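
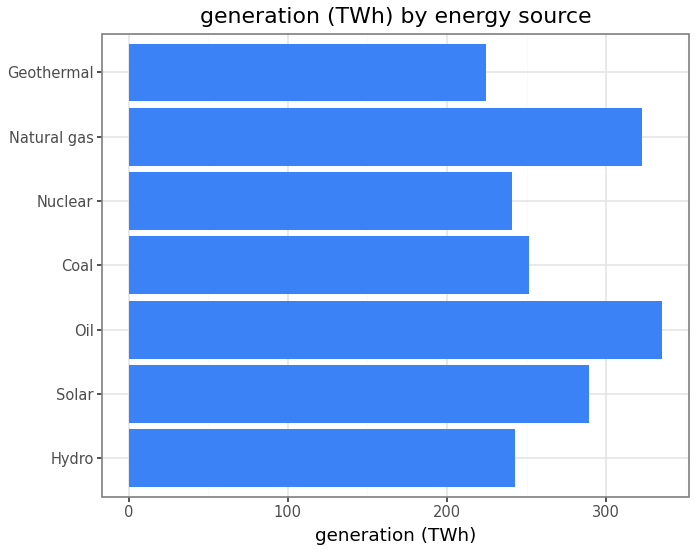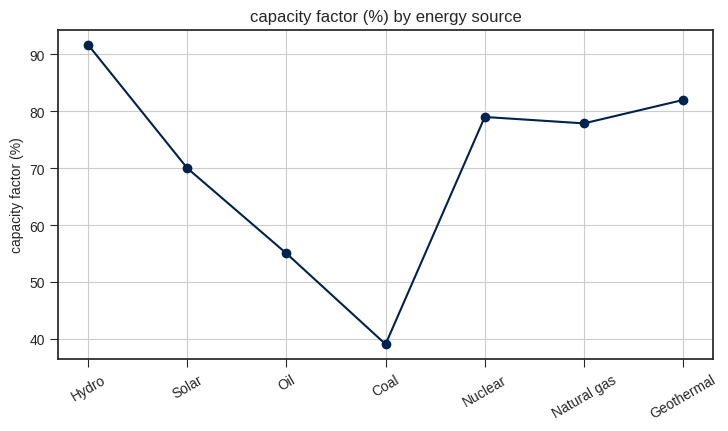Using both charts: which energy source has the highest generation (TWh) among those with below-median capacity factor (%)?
Chart 2 median capacity factor (%) ≈ 80; below-median energy sources: Solar, Oil, Coal. Among those, Oil has the highest generation (TWh) (≈ 350).

Oil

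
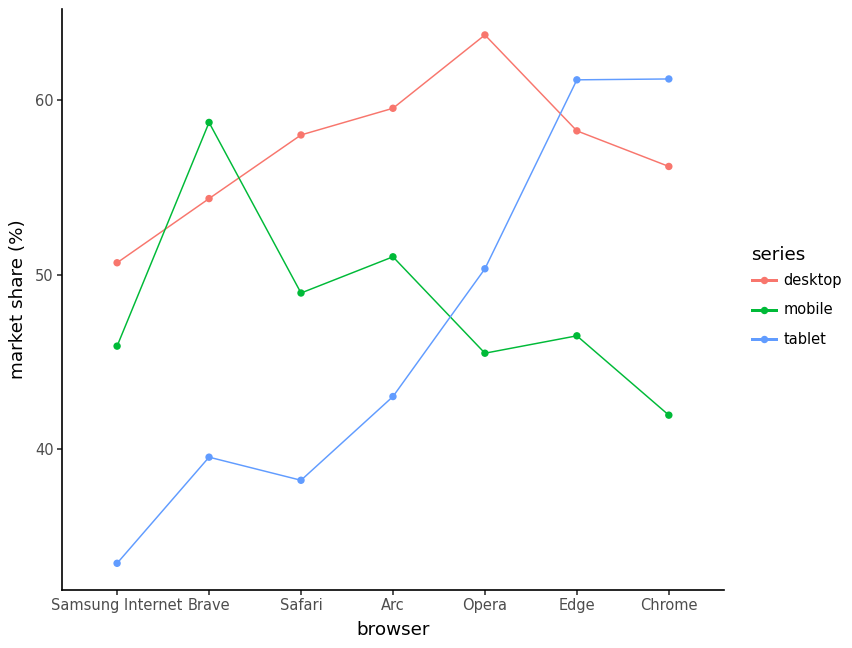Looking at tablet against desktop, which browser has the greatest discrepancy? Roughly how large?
Safari, ≈ 20 %

Safari: tablet ≈ 40, desktop ≈ 60 → gap ≈ 20. Next-largest (Samsung Internet) is only ≈ 15.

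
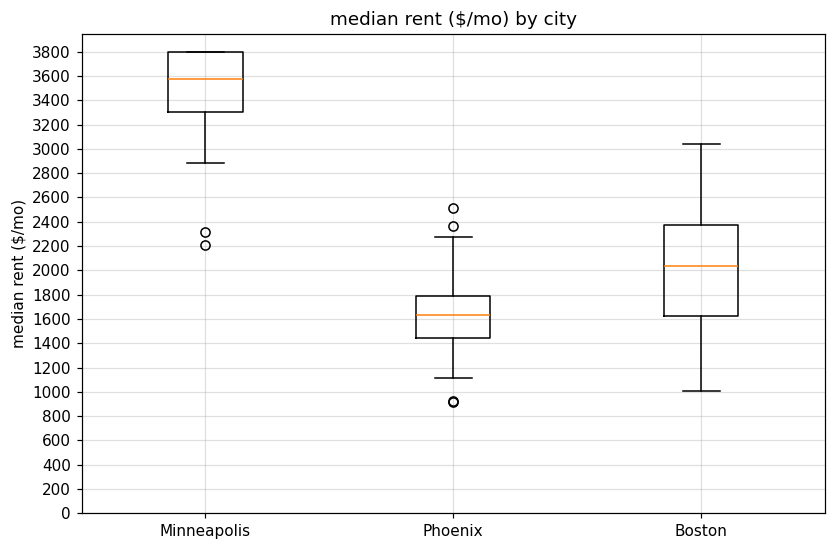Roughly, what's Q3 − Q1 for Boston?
≈ 800

Q3 ≈ 2400, Q1 ≈ 1600; IQR ≈ 800.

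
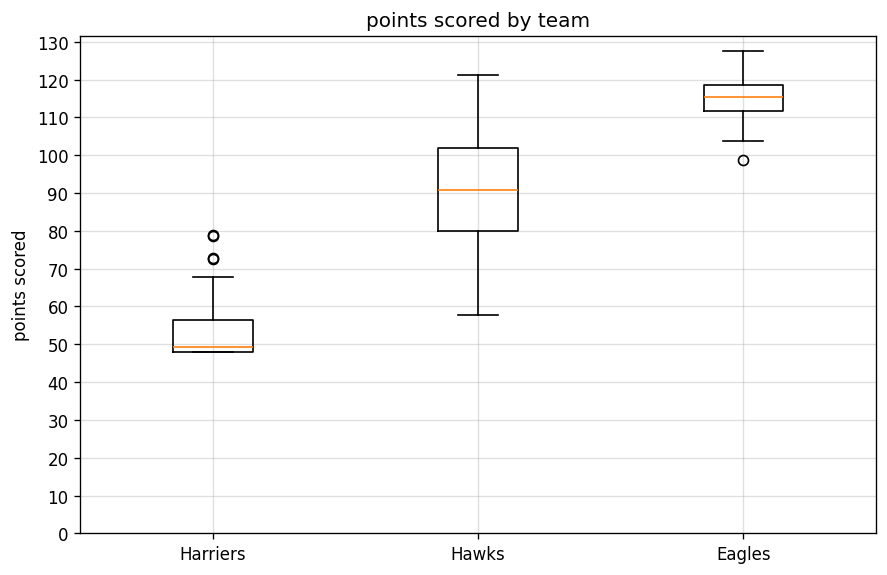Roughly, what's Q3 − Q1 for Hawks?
Q3 ≈ 100, Q1 ≈ 80; IQR ≈ 20.

≈ 20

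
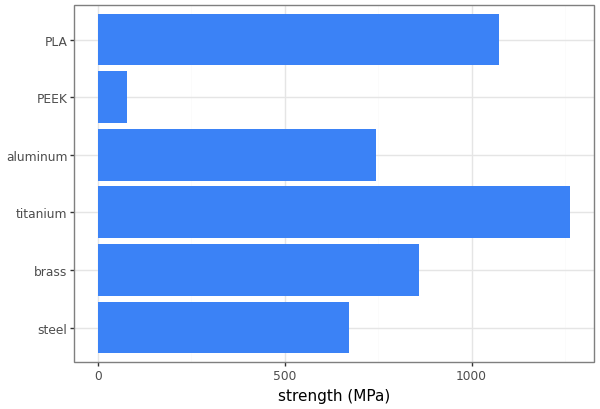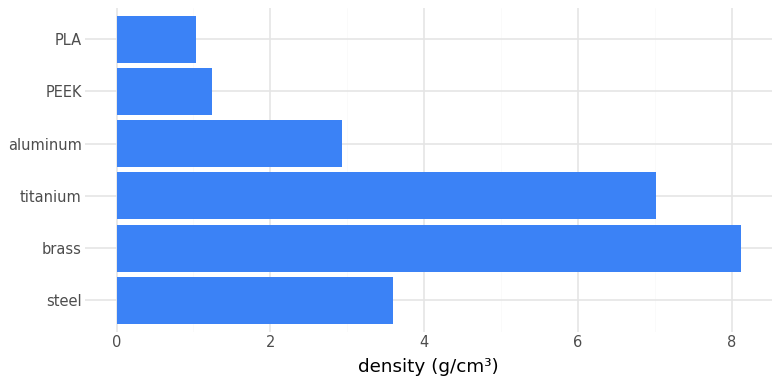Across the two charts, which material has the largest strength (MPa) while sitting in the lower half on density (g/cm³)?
PLA

Chart 2 median density (g/cm³) ≈ 3; below-median materials: aluminum, PEEK, PLA. Among those, PLA has the highest strength (MPa) (≈ 1000).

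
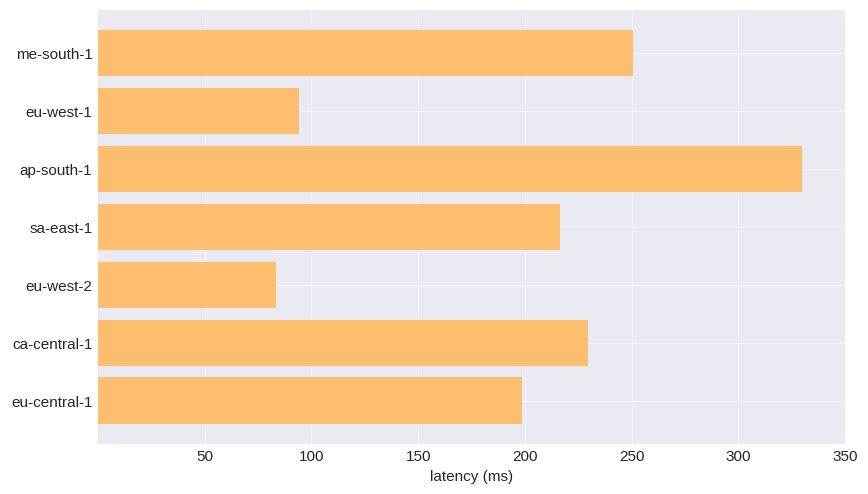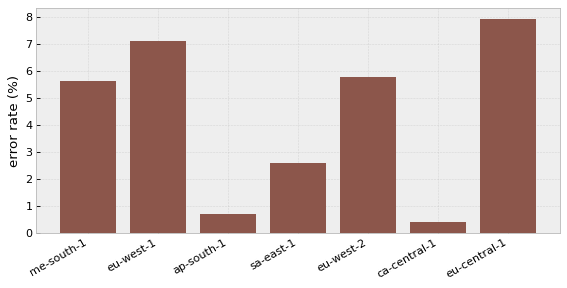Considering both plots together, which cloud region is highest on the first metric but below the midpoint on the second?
Chart 2 median error rate (%) ≈ 6; below-median cloud regions: ap-south-1, sa-east-1, ca-central-1. Among those, ap-south-1 has the highest latency (ms) (≈ 350).

ap-south-1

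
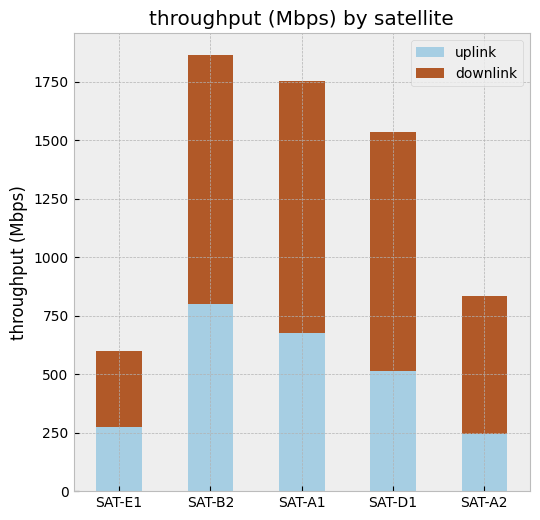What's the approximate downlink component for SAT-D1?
downlink top ≈ 1600, bottom ≈ 600; segment ≈ 1000.

≈ 1000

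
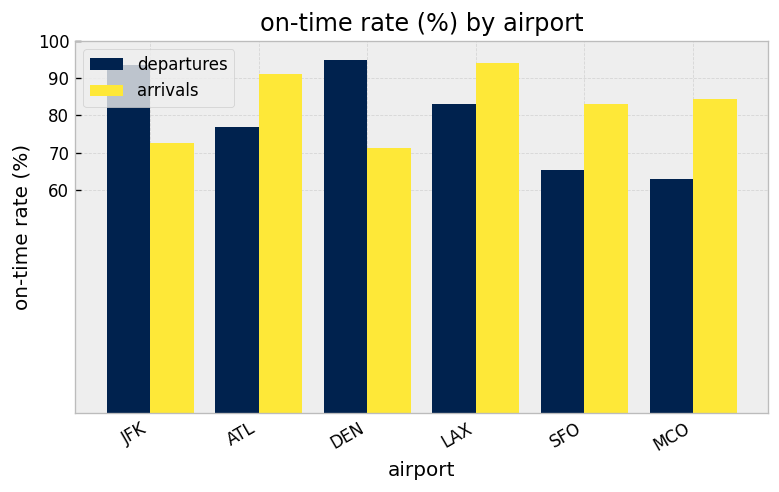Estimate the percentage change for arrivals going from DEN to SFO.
DEN ≈ 70, SFO ≈ 80; (80 − 70) / 70 ≈ +14.3%.

≈ +14.3%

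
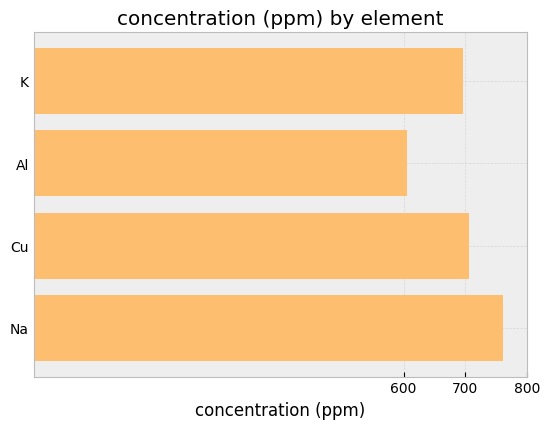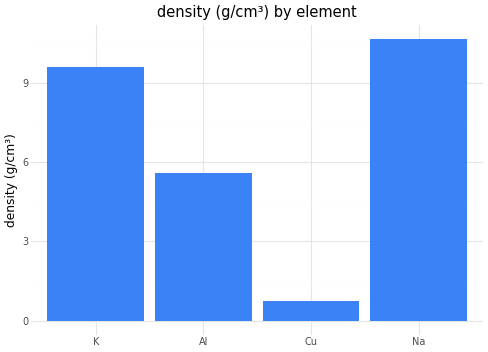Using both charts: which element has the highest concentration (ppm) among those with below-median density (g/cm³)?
Cu

Chart 2 median density (g/cm³) ≈ 8; below-median elements: Al, Cu. Among those, Cu has the highest concentration (ppm) (≈ 700).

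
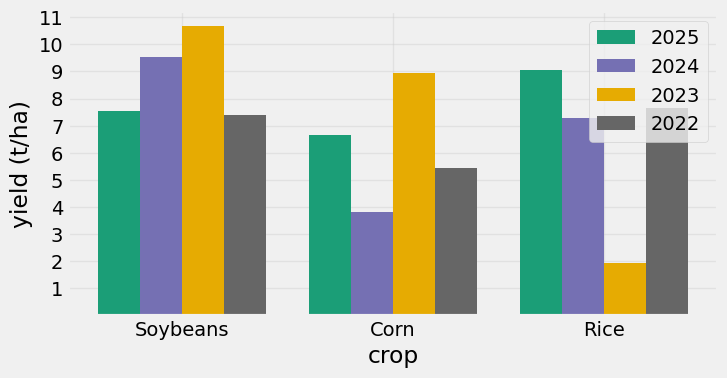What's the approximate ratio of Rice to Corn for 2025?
Rice ≈ 9, Corn ≈ 7; 9/7 ≈ 1.29.

≈ 1.29×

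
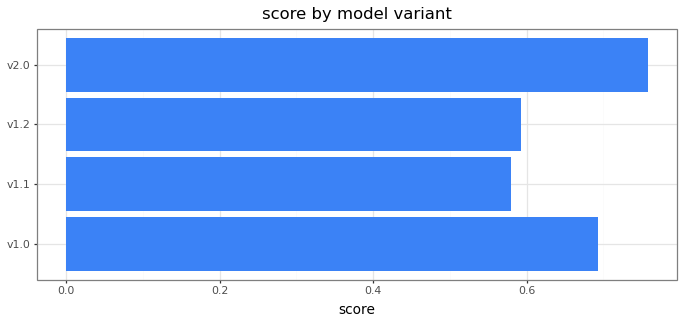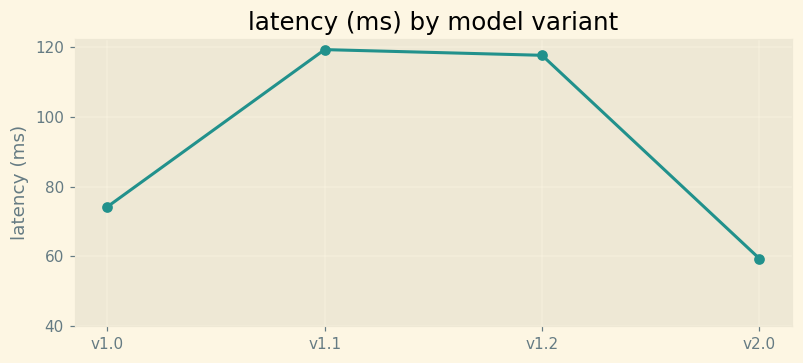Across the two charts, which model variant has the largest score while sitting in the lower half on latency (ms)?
v2.0

Chart 2 median latency (ms) ≈ 100; below-median model variants: v1.0, v2.0. Among those, v2.0 has the highest score (≈ 0.8).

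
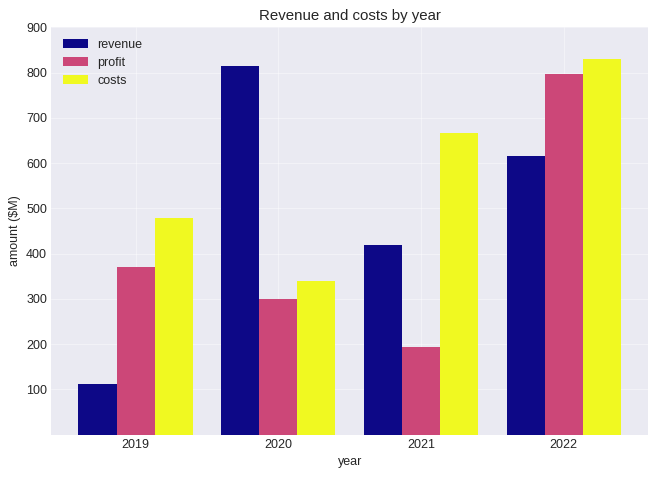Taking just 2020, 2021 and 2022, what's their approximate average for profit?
(300 + 200 + 800) / 3 ≈ 433.

≈ 433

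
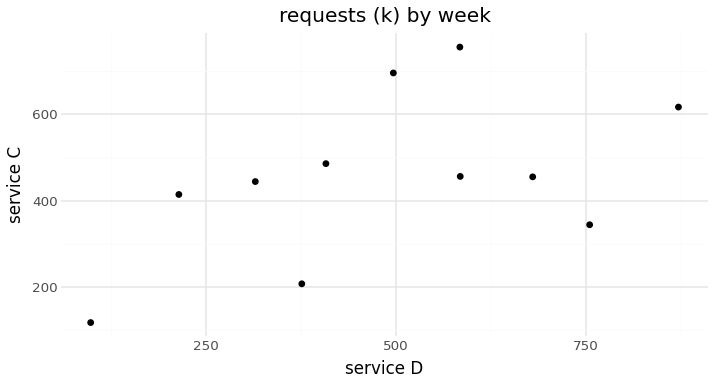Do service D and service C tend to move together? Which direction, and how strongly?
Points are positively correlated; moderate (|r| ≈ 0.5).

positive, moderate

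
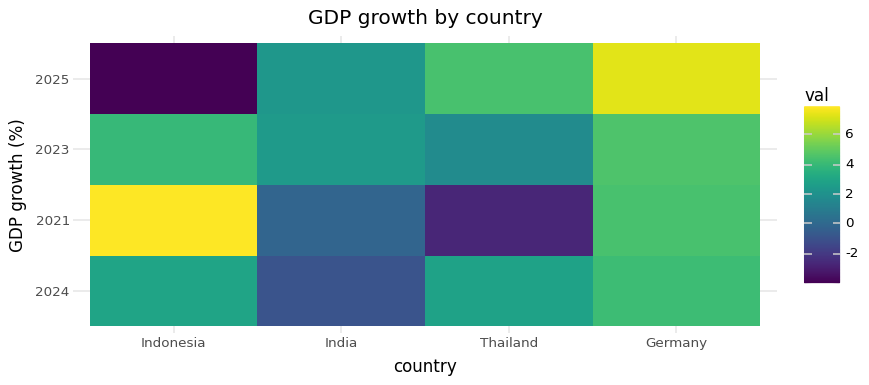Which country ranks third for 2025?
India

Top 4 for 2025: Germany ≈ 7, Thailand ≈ 4, India ≈ 2, Indonesia ≈ -4.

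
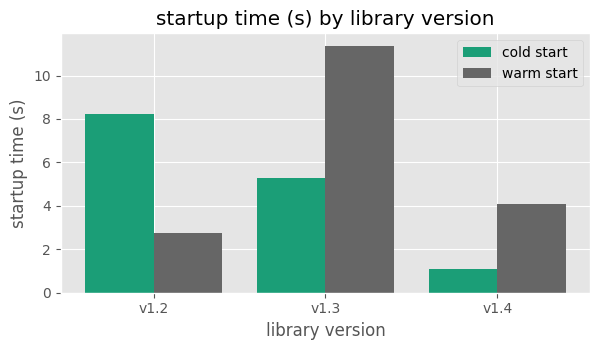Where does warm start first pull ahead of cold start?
v1.3

v1.2: warm start ≈ 3 vs cold start ≈ 8 (not yet); v1.3: warm start ≈ 11 vs cold start ≈ 5 (first crossover).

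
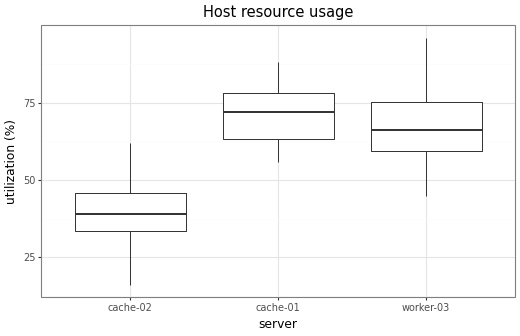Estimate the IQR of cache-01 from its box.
≈ 15

Q3 ≈ 80, Q1 ≈ 65; IQR ≈ 15.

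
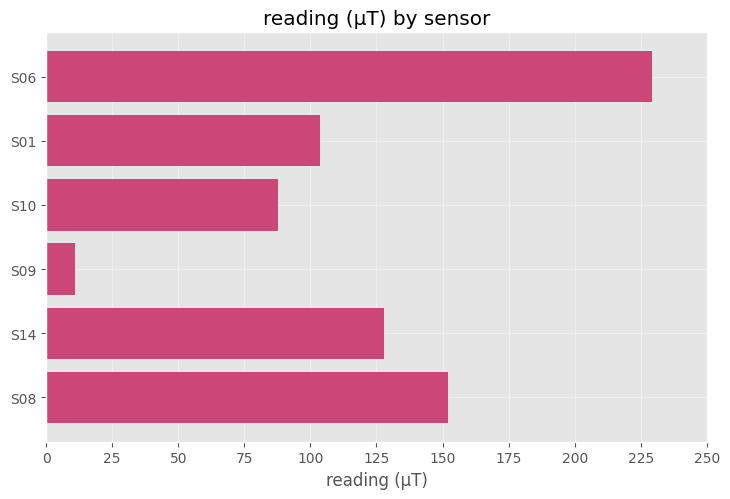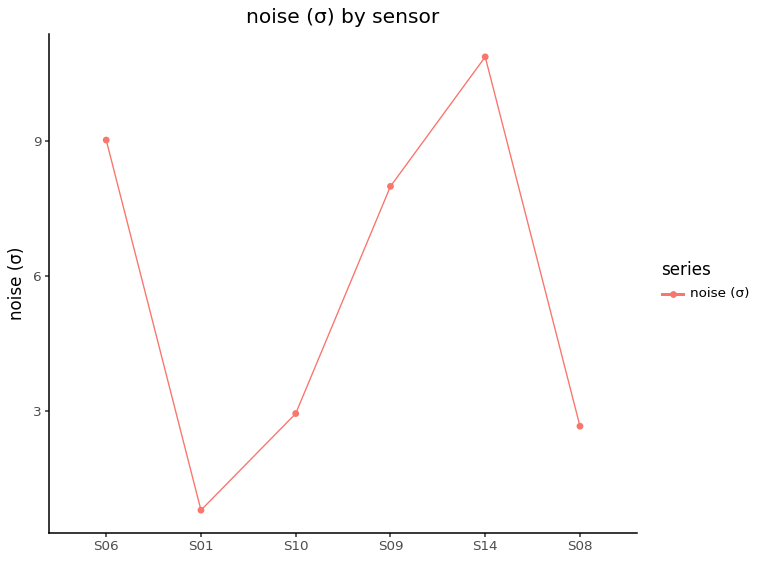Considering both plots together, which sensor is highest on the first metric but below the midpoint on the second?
Chart 2 median noise (σ) ≈ 5; below-median sensors: S01, S10, S08. Among those, S08 has the highest reading (µT) (≈ 150).

S08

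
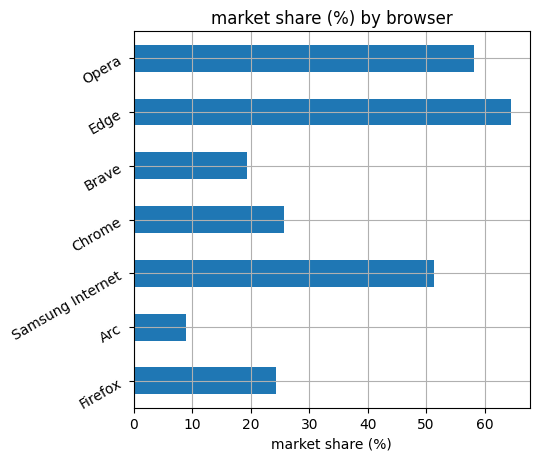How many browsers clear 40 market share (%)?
3

Above 40: Samsung Internet, Edge, Opera.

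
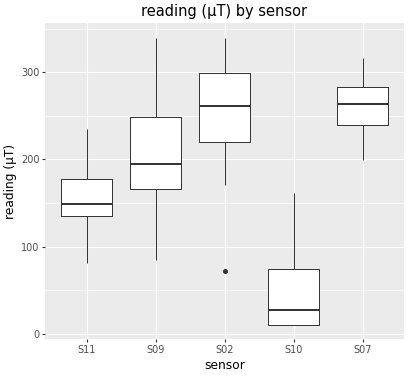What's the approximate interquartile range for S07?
≈ 40

Q3 ≈ 280, Q1 ≈ 240; IQR ≈ 40.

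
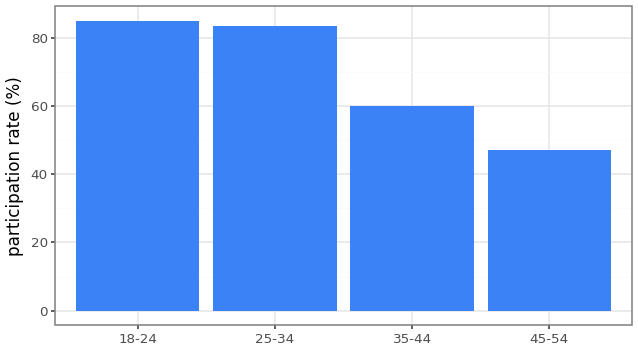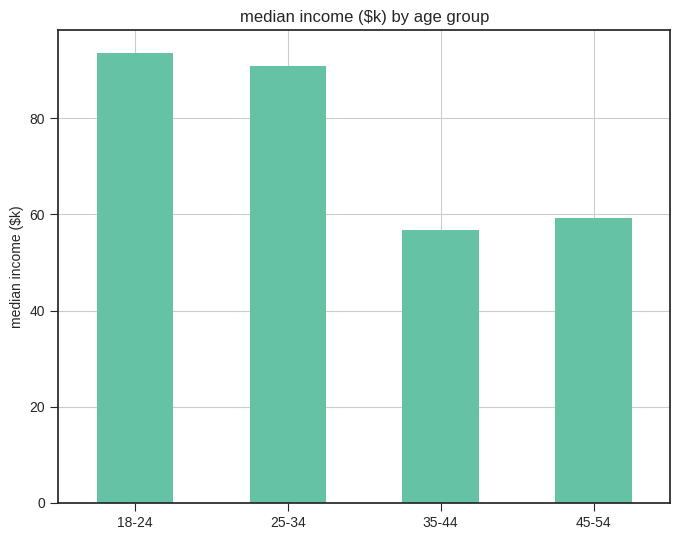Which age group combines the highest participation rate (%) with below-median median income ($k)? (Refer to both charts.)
35-44

Chart 2 median median income ($k) ≈ 80; below-median age groups: 35-44, 45-54. Among those, 35-44 has the highest participation rate (%) (≈ 60).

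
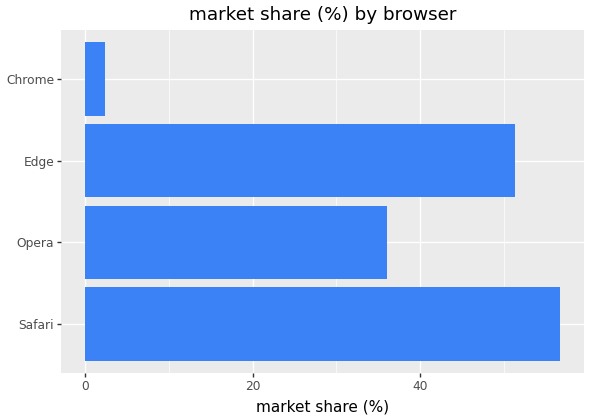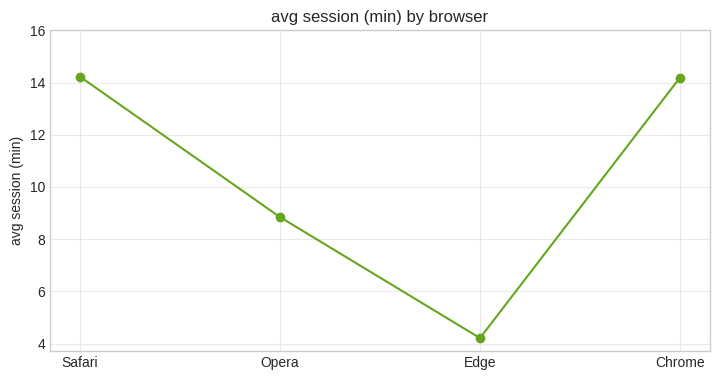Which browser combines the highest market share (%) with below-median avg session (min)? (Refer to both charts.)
Chart 2 median avg session (min) ≈ 12; below-median browsers: Opera, Edge. Among those, Edge has the highest market share (%) (≈ 50).

Edge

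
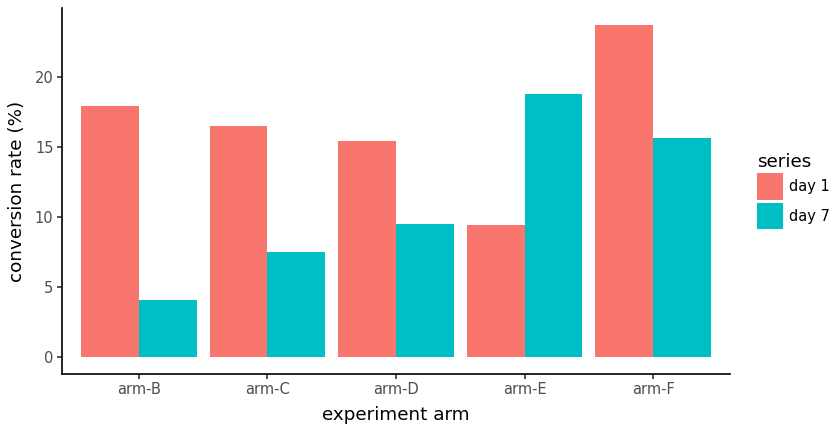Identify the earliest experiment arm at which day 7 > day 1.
arm-D: day 7 ≈ 10 vs day 1 ≈ 16 (not yet); arm-E: day 7 ≈ 18 vs day 1 ≈ 10 (first crossover).

arm-E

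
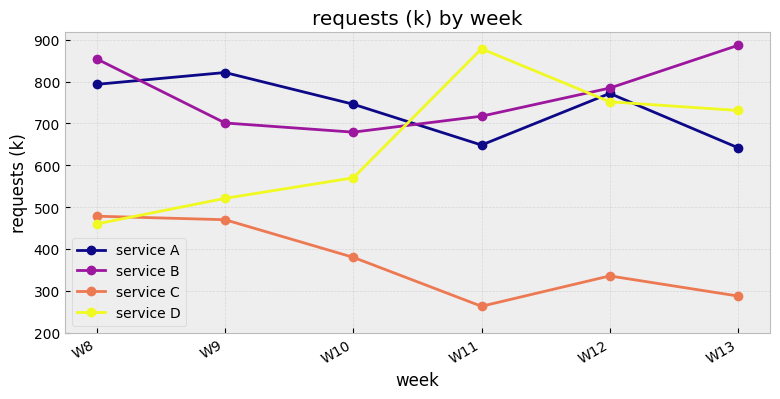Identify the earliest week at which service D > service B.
W11

W10: service D ≈ 600 vs service B ≈ 700 (not yet); W11: service D ≈ 900 vs service B ≈ 700 (first crossover).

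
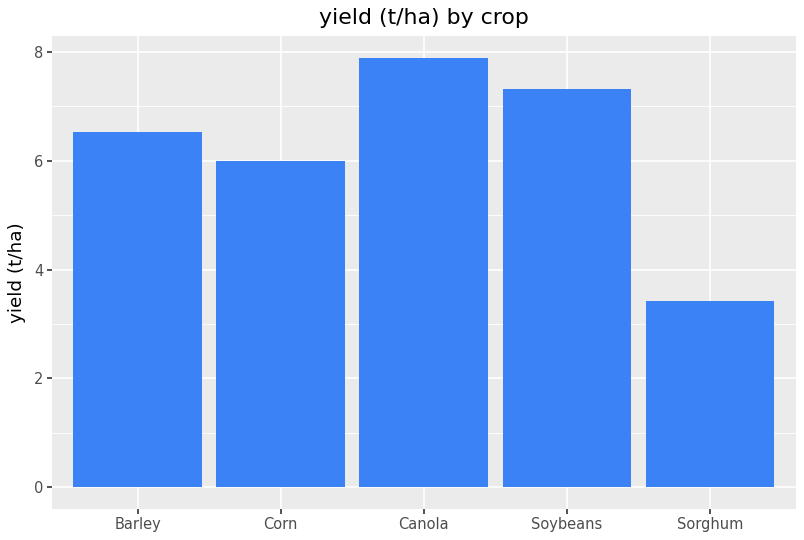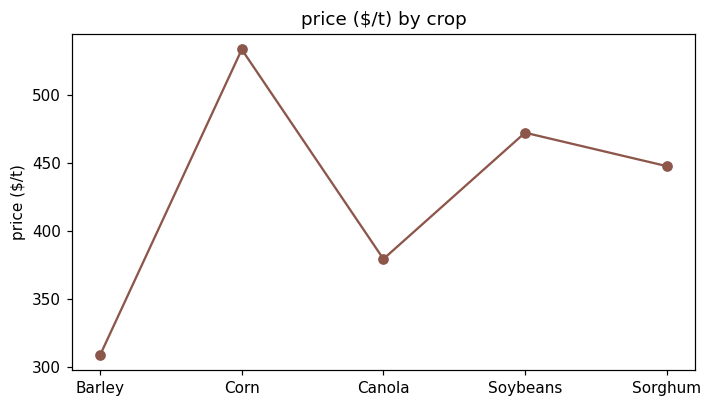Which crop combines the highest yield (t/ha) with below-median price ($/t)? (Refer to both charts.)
Chart 2 median price ($/t) ≈ 450; below-median crops: Barley, Canola. Among those, Canola has the highest yield (t/ha) (≈ 8).

Canola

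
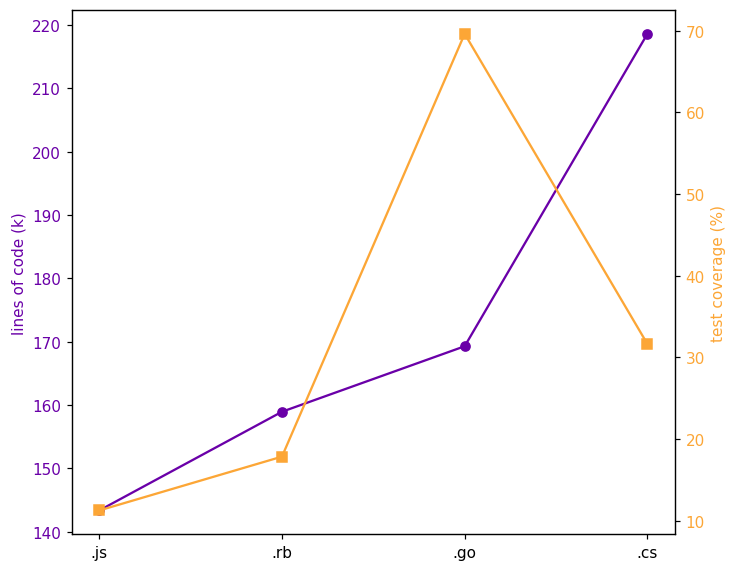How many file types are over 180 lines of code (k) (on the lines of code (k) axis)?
1

Above 180: .cs.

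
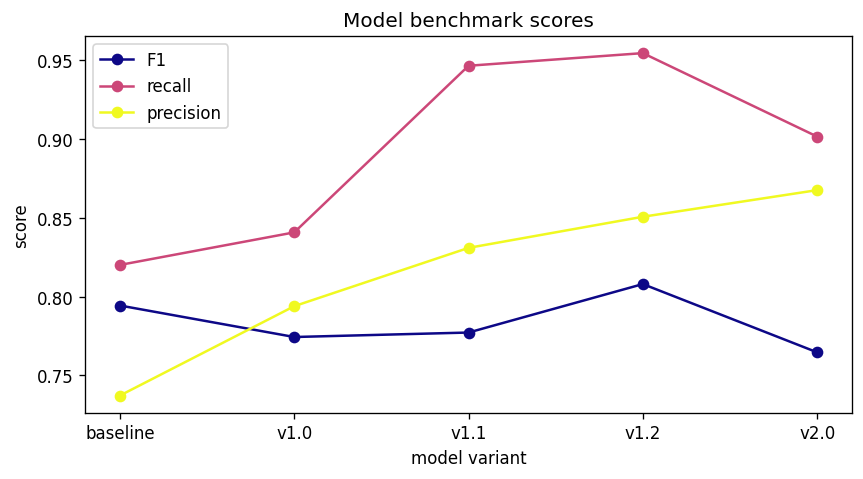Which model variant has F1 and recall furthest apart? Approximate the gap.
v1.1: F1 ≈ 0.78, recall ≈ 0.94 → gap ≈ 0.16. Next-largest (v1.2) is only ≈ 0.16.

v1.1, ≈ 0.16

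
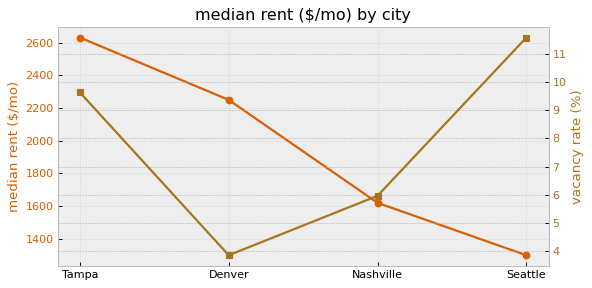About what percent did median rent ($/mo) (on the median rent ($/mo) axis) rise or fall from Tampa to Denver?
≈ -15.4%

Tampa ≈ 2600, Denver ≈ 2200; (2200 − 2600) / 2600 ≈ -15.4%.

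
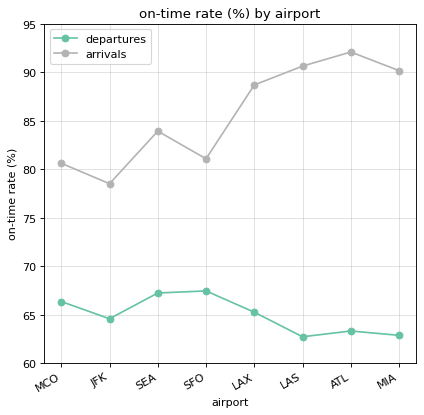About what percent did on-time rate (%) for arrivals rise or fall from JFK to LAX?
≈ +12.5%

JFK ≈ 80, LAX ≈ 90; (90 − 80) / 80 ≈ +12.5%.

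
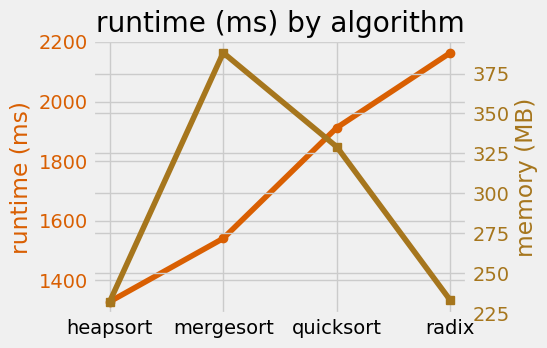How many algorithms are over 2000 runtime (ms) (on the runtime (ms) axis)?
1

Above 2000: radix.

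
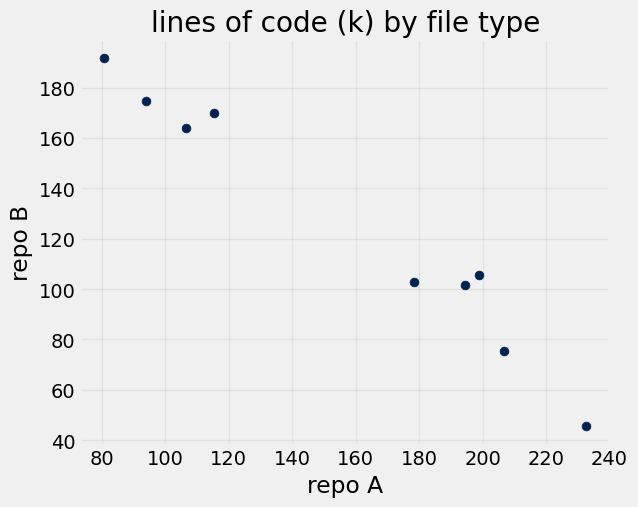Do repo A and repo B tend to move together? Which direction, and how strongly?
negative, strong

Points are negatively correlated; strong (|r| ≈ 1.0).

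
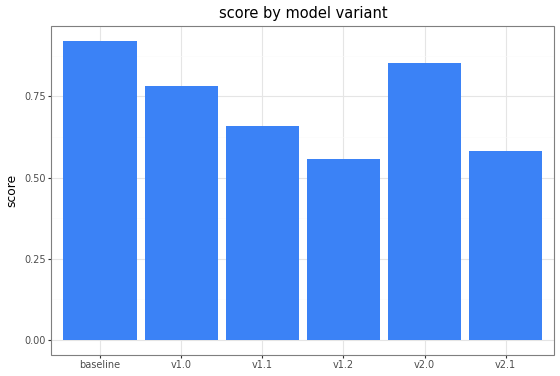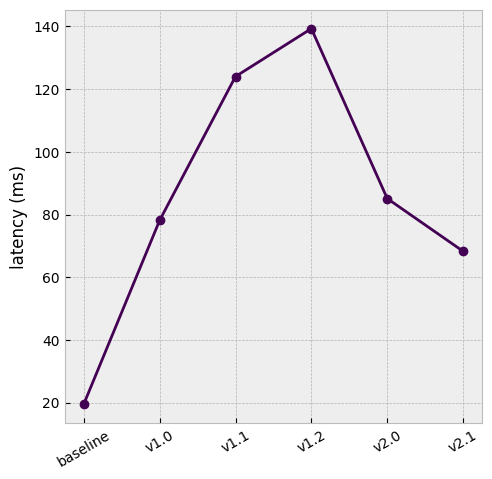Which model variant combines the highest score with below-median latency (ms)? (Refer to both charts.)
Chart 2 median latency (ms) ≈ 80; below-median model variants: baseline, v1.0, v2.1. Among those, baseline has the highest score (≈ 0.9).

baseline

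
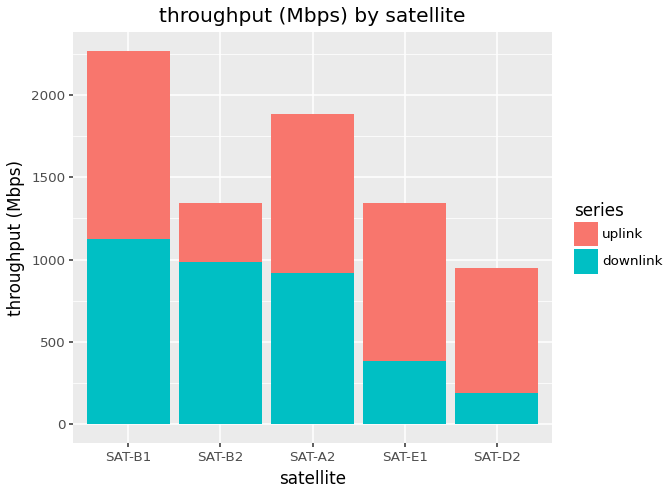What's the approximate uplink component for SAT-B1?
uplink top ≈ 2200, bottom ≈ 1200; segment ≈ 1000.

≈ 1000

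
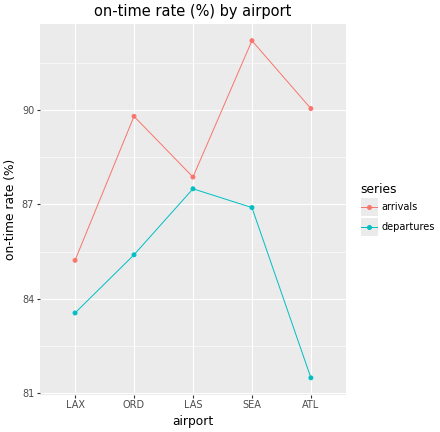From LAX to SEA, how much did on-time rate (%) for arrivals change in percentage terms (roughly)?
≈ +8.2%

LAX ≈ 85, SEA ≈ 92; (92 − 85) / 85 ≈ +8.2%.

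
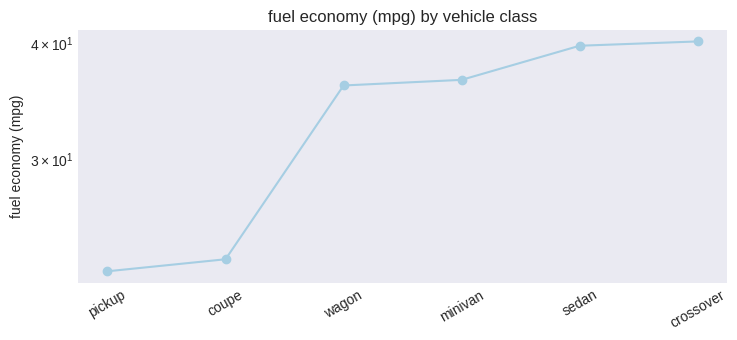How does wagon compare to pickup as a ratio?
wagon ≈ 36, pickup ≈ 22; 36/22 ≈ 1.64.

≈ 1.64×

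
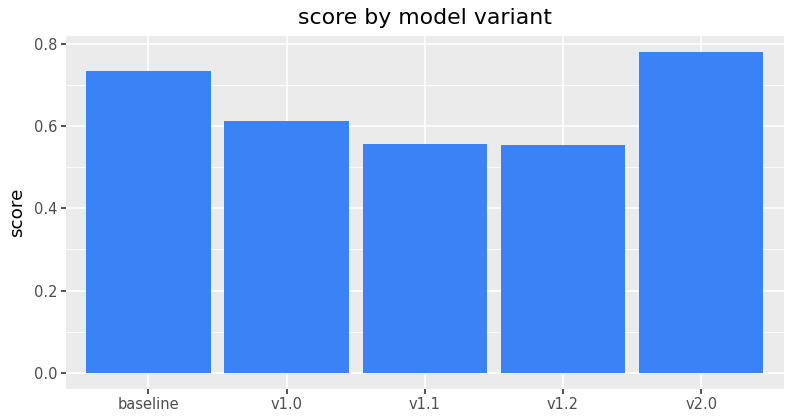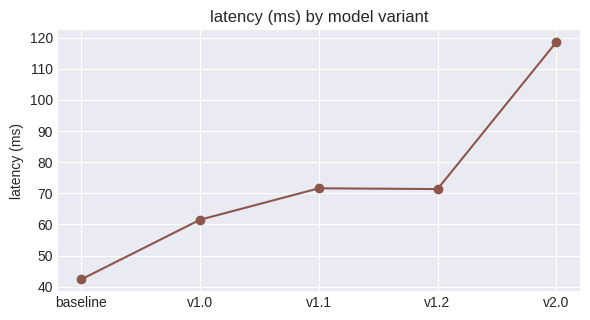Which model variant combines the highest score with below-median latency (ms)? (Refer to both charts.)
Chart 2 median latency (ms) ≈ 80; below-median model variants: baseline, v1.0. Among those, baseline has the highest score (≈ 0.7).

baseline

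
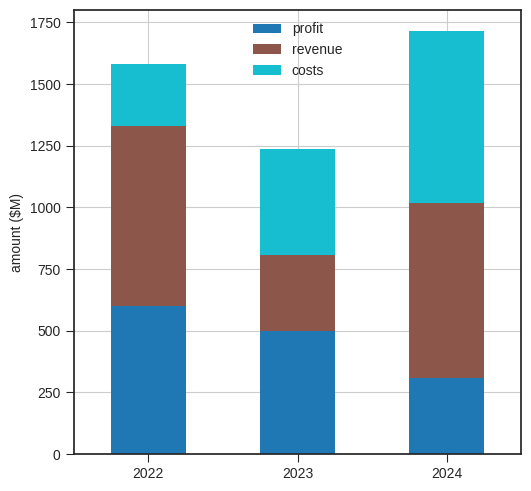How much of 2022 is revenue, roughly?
≈ 800

revenue top ≈ 1400, bottom ≈ 600; segment ≈ 800.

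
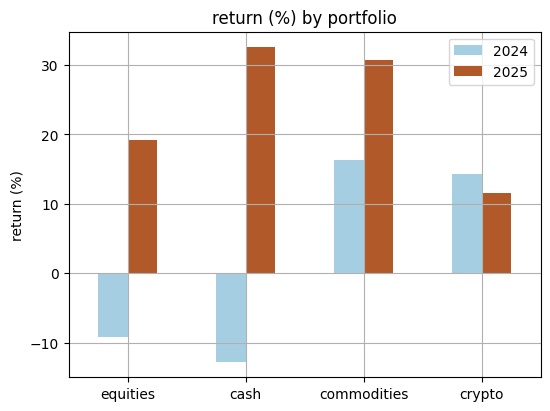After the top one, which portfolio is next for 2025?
Top 3 for 2025: cash ≈ 35, commodities ≈ 30, equities ≈ 20.

commodities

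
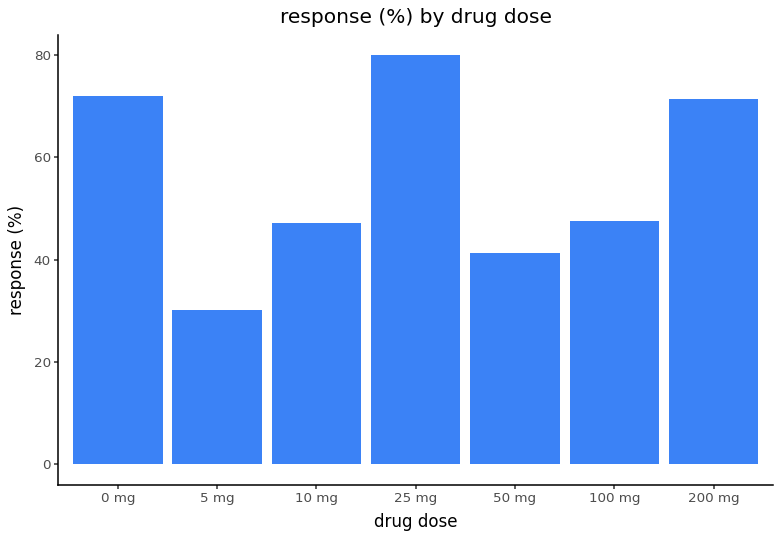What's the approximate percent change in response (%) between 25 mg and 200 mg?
25 mg ≈ 80, 200 mg ≈ 70; (70 − 80) / 80 ≈ -12.5%.

≈ -12.5%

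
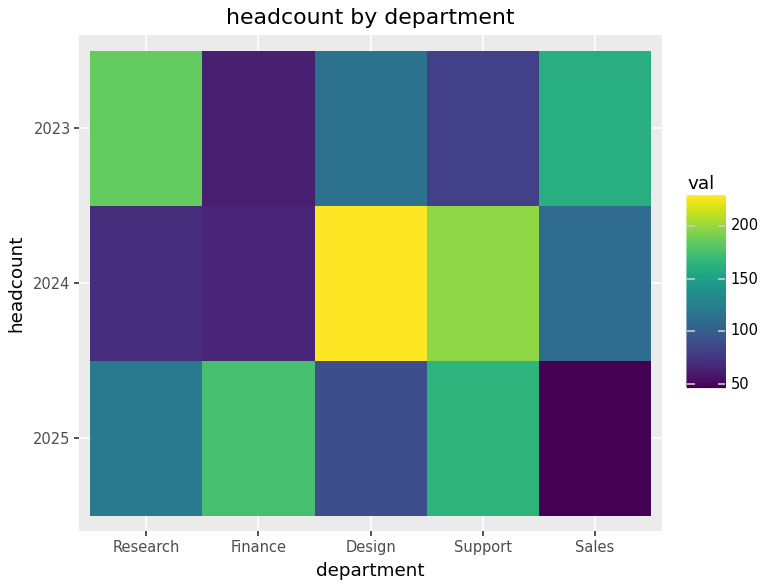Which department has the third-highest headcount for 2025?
Top 4 for 2025: Finance ≈ 180, Support ≈ 160, Research ≈ 120, Design ≈ 80.

Research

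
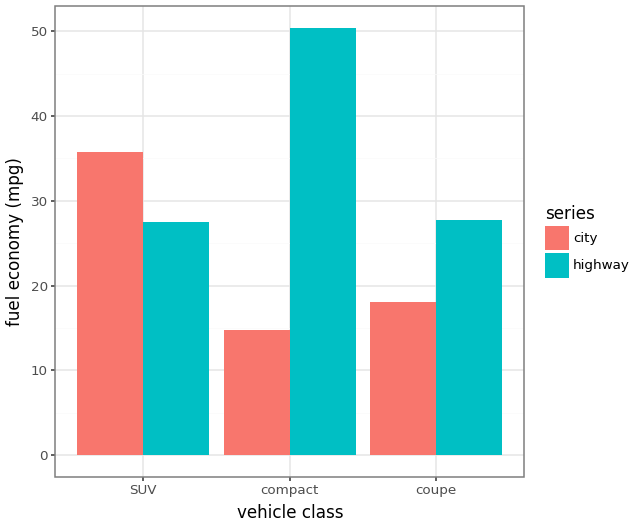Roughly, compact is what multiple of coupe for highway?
compact ≈ 50, coupe ≈ 30; 50/30 ≈ 1.67.

≈ 1.67×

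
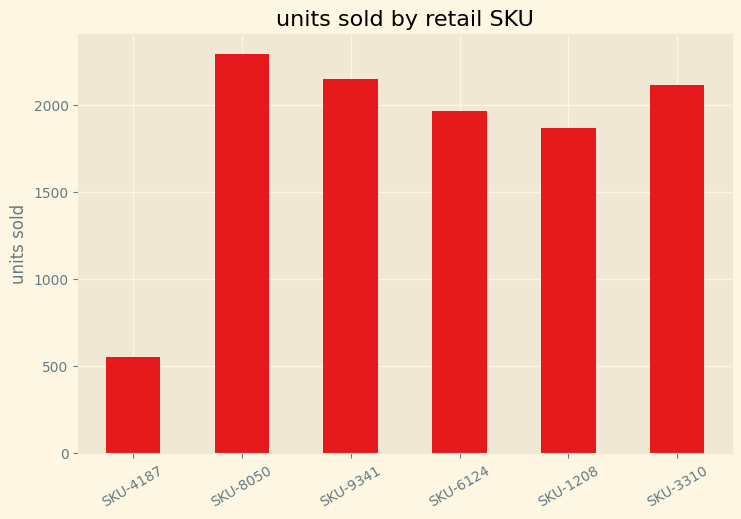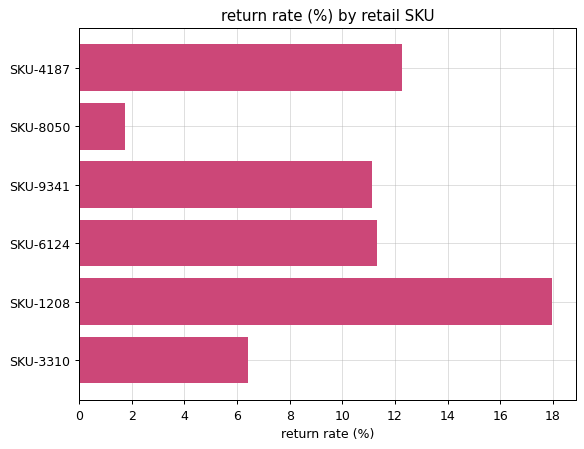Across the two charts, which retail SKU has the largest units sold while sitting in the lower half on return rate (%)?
Chart 2 median return rate (%) ≈ 12; below-median retail SKUs: SKU-8050, SKU-9341, SKU-3310. Among those, SKU-8050 has the highest units sold (≈ 2500).

SKU-8050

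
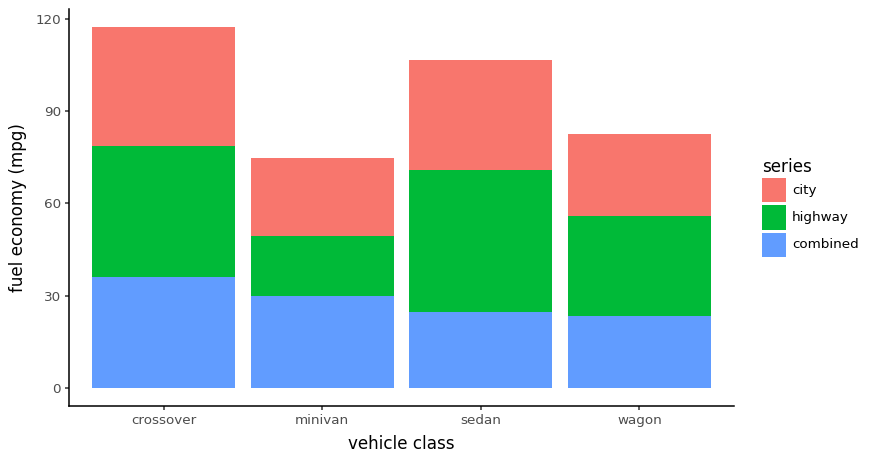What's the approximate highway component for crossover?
highway top ≈ 80, bottom ≈ 40; segment ≈ 40.

≈ 40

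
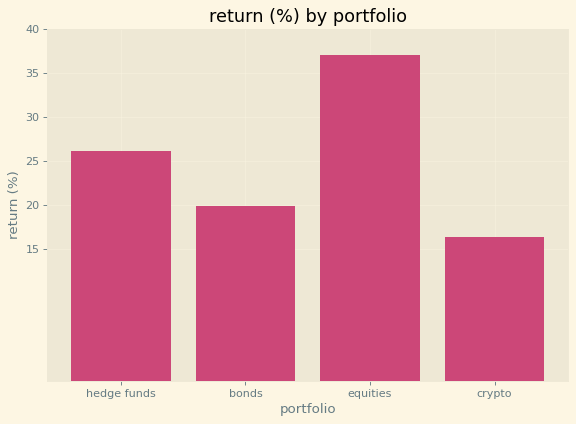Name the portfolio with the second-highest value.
hedge funds

Top 3: equities ≈ 35, hedge funds ≈ 25, bonds ≈ 20.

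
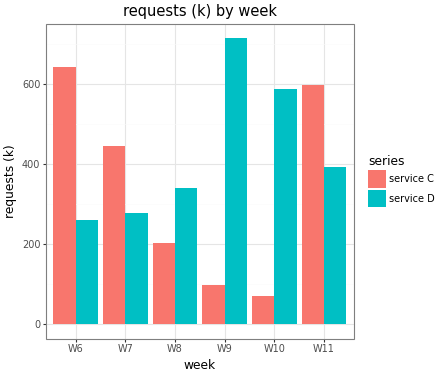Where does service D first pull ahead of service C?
W8

W7: service D ≈ 300 vs service C ≈ 400 (not yet); W8: service D ≈ 300 vs service C ≈ 200 (first crossover).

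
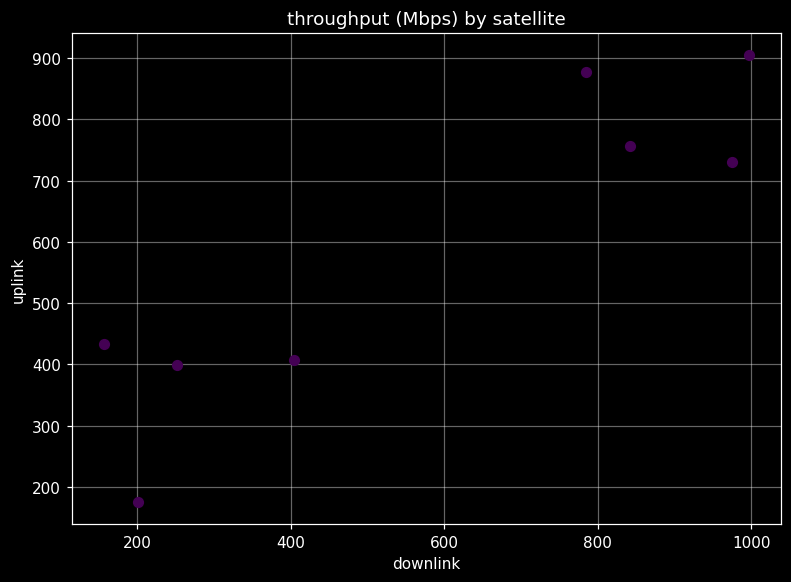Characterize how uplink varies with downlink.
Points are positively correlated; strong (|r| ≈ 0.9).

positive, strong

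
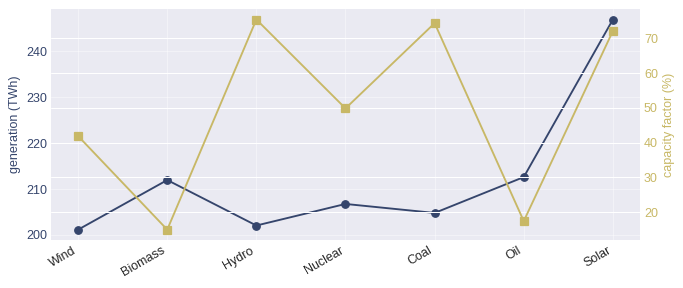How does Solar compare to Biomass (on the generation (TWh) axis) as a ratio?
Solar ≈ 245, Biomass ≈ 210; 245/210 ≈ 1.17.

≈ 1.17×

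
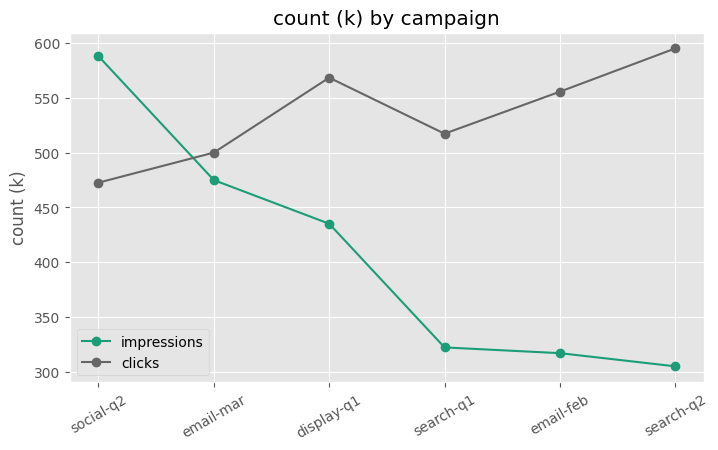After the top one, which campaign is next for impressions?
email-mar

Top 3 for impressions: social-q2 ≈ 600, email-mar ≈ 475, display-q1 ≈ 425.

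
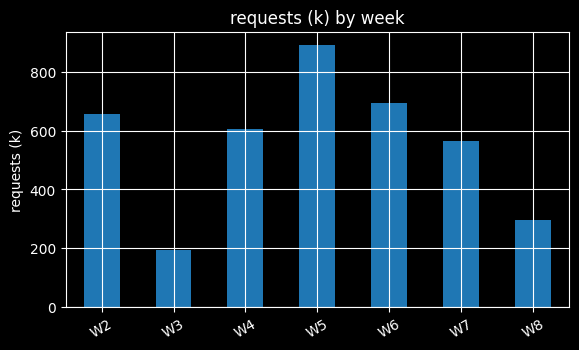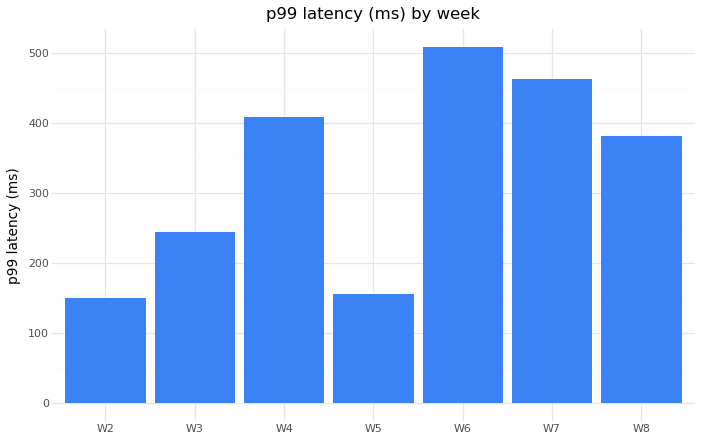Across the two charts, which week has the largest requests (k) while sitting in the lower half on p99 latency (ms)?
W5

Chart 2 median p99 latency (ms) ≈ 400; below-median weeks: W2, W3, W5. Among those, W5 has the highest requests (k) (≈ 900).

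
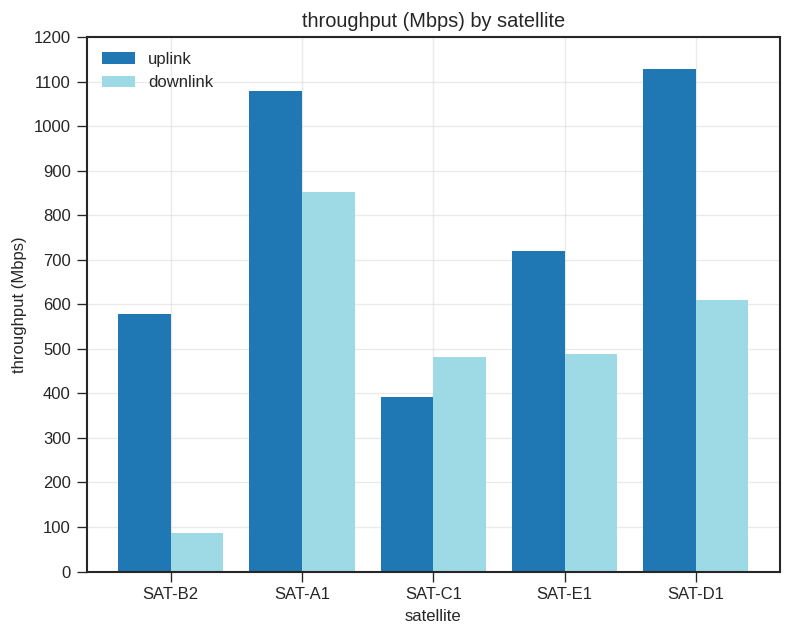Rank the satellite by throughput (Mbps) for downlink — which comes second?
Top 3 for downlink: SAT-A1 ≈ 900, SAT-D1 ≈ 600, SAT-E1 ≈ 500.

SAT-D1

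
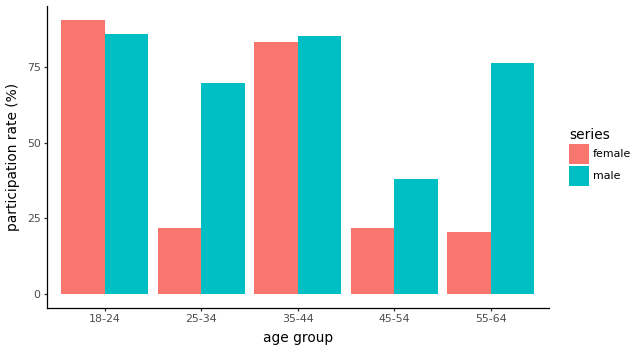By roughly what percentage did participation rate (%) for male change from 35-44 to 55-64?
≈ -11.1%

35-44 ≈ 90, 55-64 ≈ 80; (80 − 90) / 90 ≈ -11.1%.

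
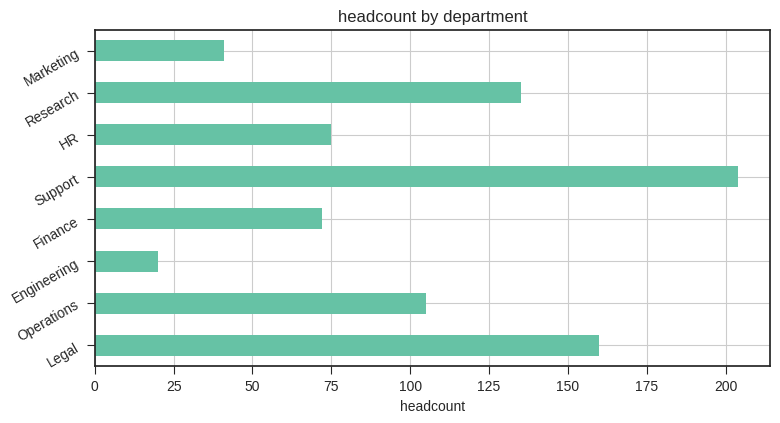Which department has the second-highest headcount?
Top 3: Support ≈ 200, Legal ≈ 160, Research ≈ 140.

Legal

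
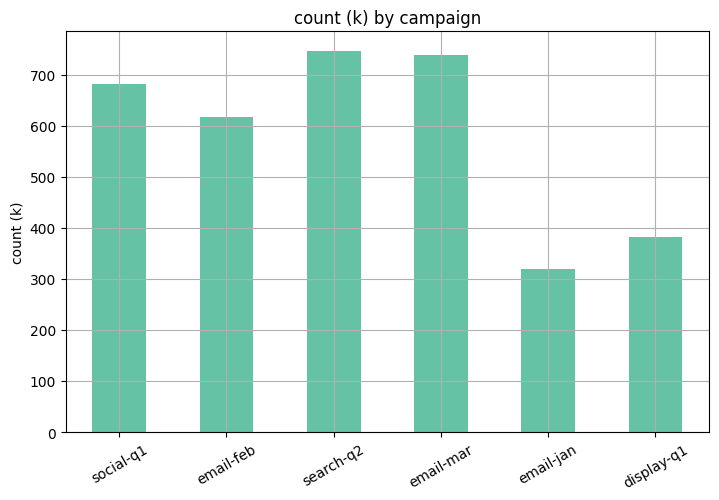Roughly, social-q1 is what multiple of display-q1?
social-q1 ≈ 700, display-q1 ≈ 400; 700/400 ≈ 1.75.

≈ 1.75×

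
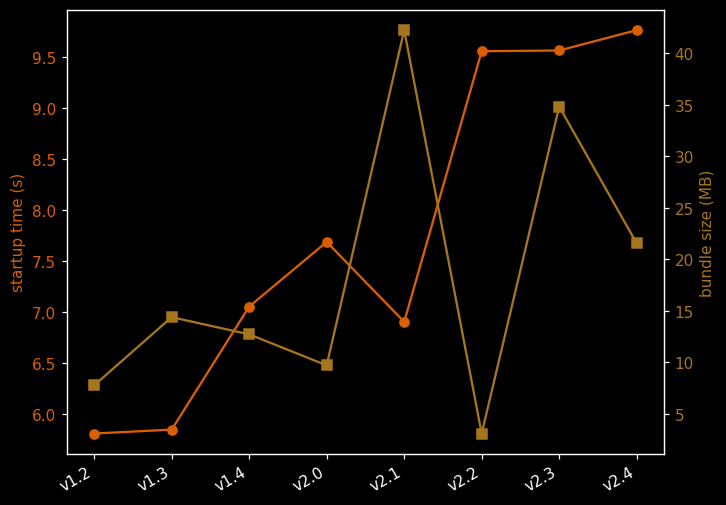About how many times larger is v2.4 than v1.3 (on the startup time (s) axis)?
v2.4 ≈ 10.0, v1.3 ≈ 6.0; 10.0/6.0 ≈ 1.67.

≈ 1.67×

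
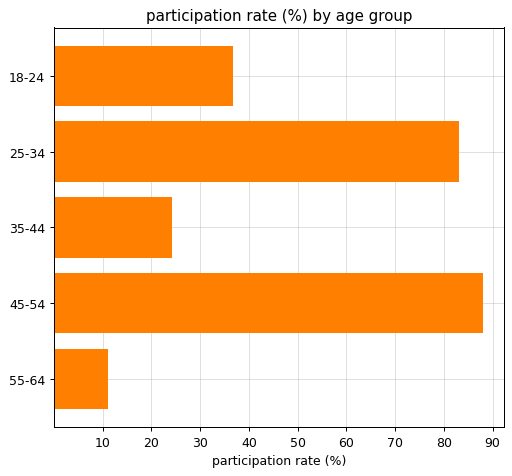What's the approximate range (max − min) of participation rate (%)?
≈ 80

Max 45-54 ≈ 90, min 55-64 ≈ 10; range ≈ 80.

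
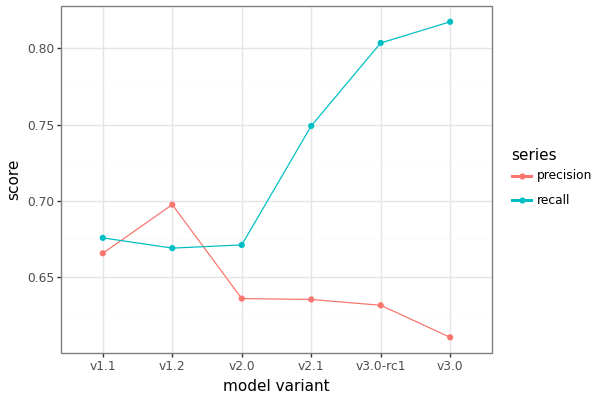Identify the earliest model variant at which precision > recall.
v1.1: precision ≈ 0.66 vs recall ≈ 0.68 (not yet); v1.2: precision ≈ 0.70 vs recall ≈ 0.66 (first crossover).

v1.2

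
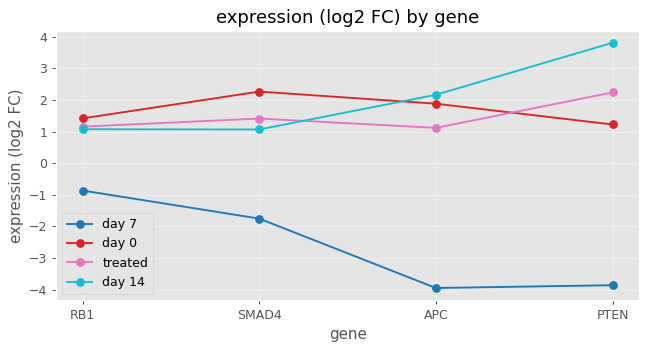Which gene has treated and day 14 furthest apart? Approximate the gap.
PTEN, ≈ 2 log2 FC

PTEN: treated ≈ 2, day 14 ≈ 4 → gap ≈ 2. Next-largest (APC) is only ≈ 1.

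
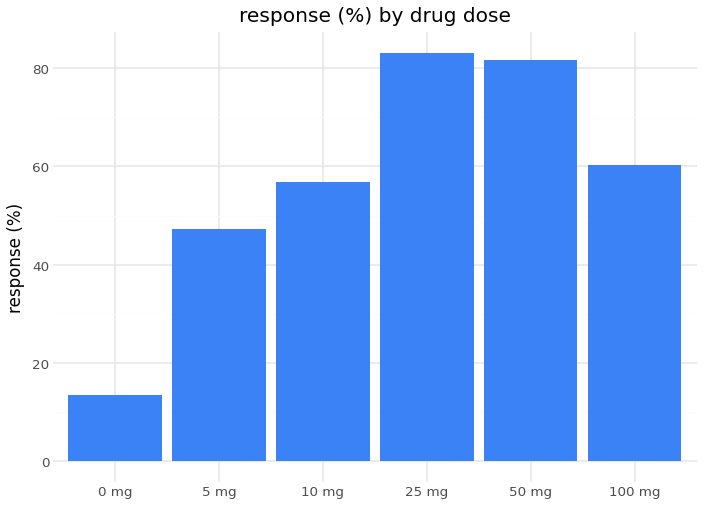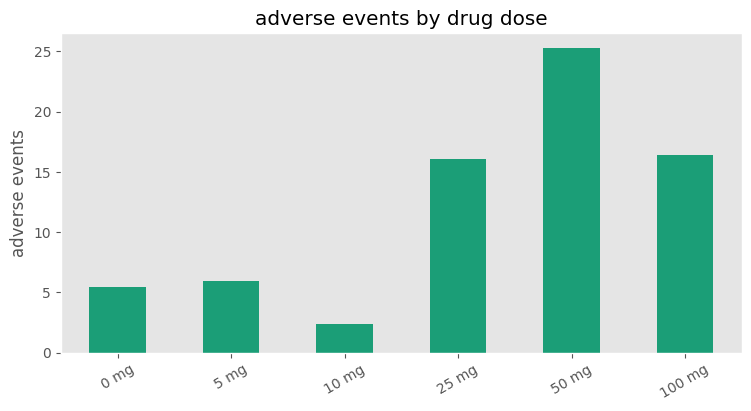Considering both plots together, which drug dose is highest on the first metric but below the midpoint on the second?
10 mg

Chart 2 median adverse events ≈ 10; below-median drug doses: 0 mg, 5 mg, 10 mg. Among those, 10 mg has the highest response (%) (≈ 60).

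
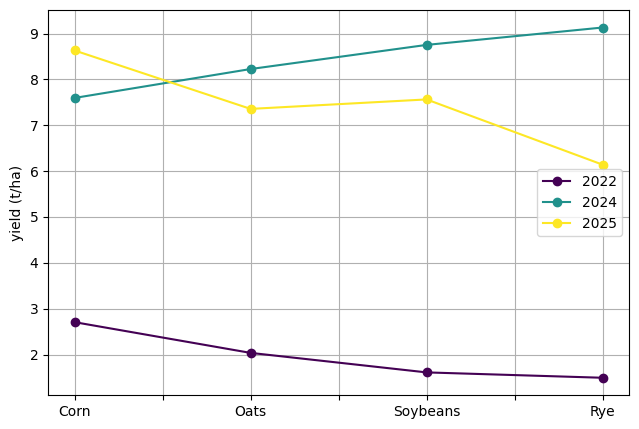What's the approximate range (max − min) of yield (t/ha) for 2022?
≈ 2

Max Corn ≈ 3, min Rye ≈ 1; range ≈ 2.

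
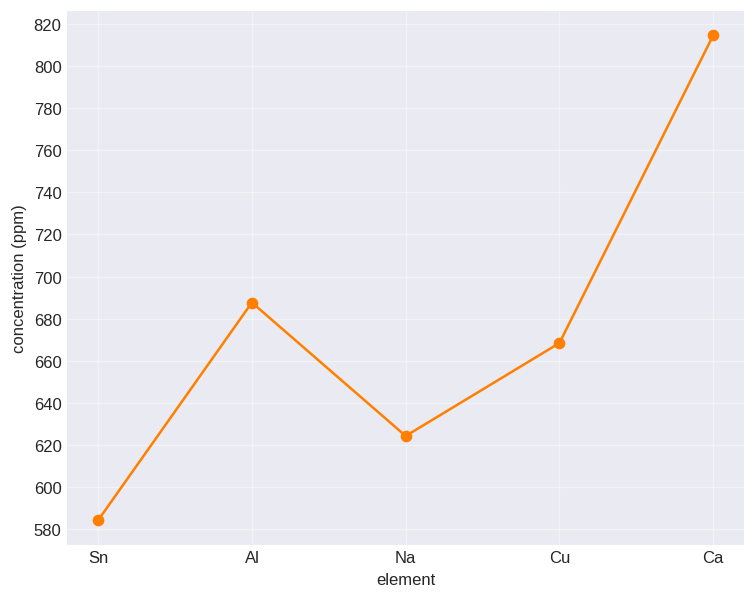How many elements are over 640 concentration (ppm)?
Above 640: Al, Cu, Ca.

3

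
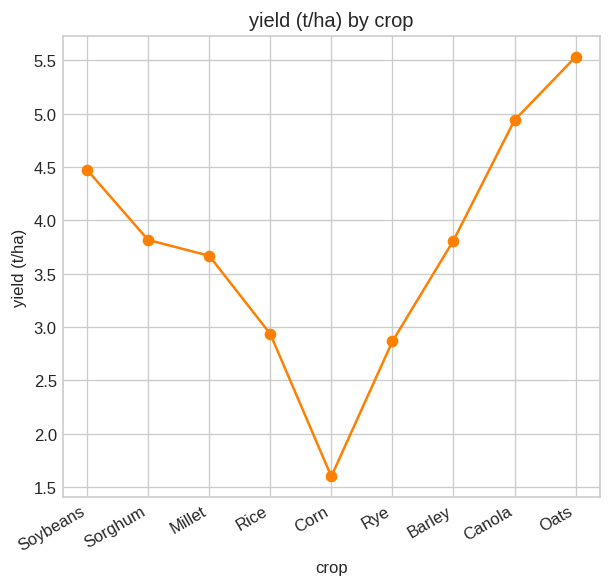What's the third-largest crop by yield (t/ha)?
Top 4: Oats ≈ 5.5, Canola ≈ 5.0, Soybeans ≈ 4.5, Sorghum ≈ 4.0.

Soybeans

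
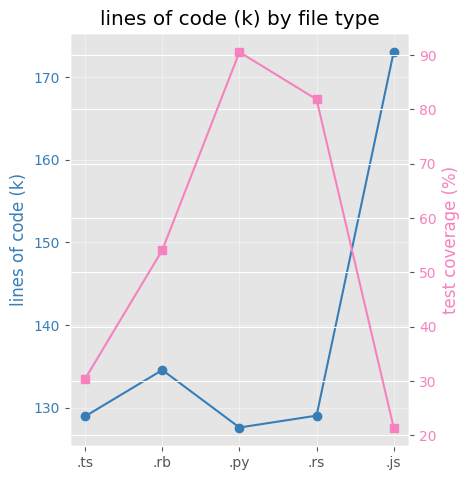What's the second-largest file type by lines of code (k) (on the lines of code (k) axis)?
Top 3 (on the lines of code (k) axis): .js ≈ 175, .rb ≈ 135, .rs ≈ 130.

.rb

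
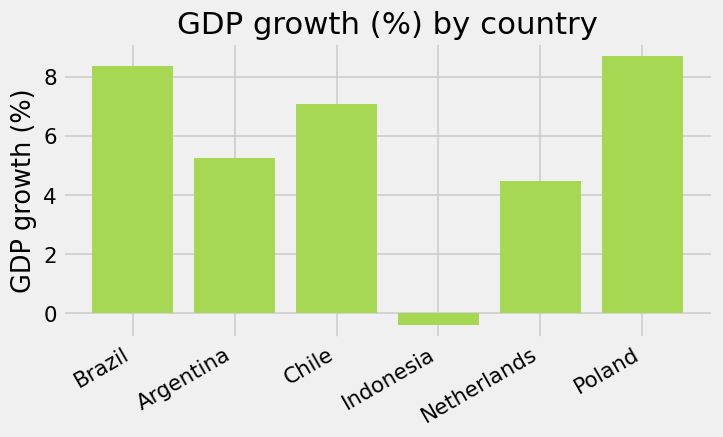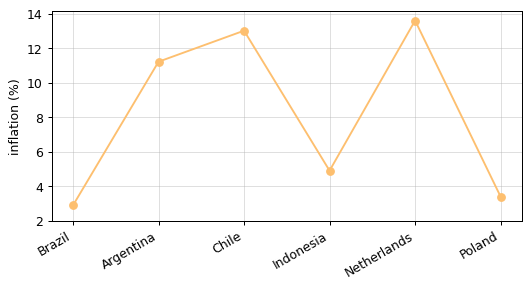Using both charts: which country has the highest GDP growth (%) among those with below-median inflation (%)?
Poland

Chart 2 median inflation (%) ≈ 8; below-median countries: Brazil, Indonesia, Poland. Among those, Poland has the highest GDP growth (%) (≈ 9).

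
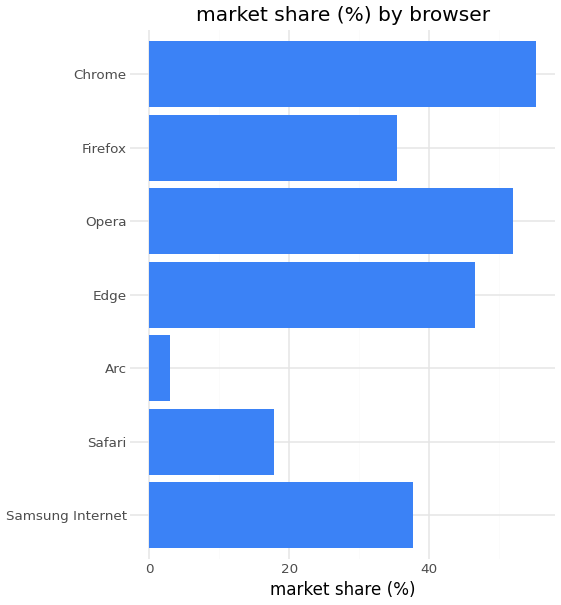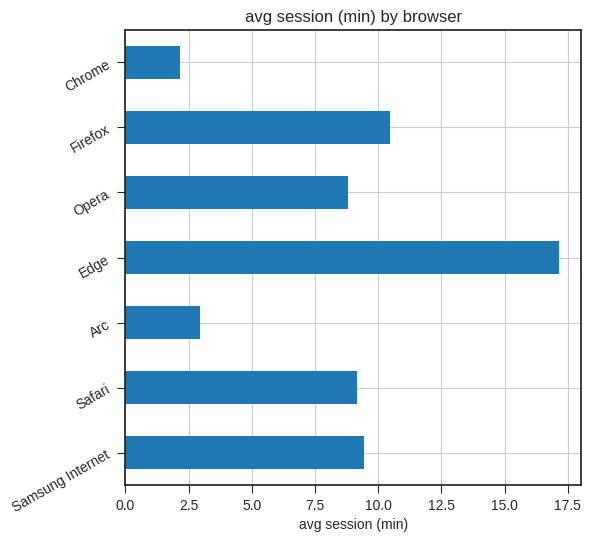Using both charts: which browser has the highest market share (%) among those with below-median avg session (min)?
Chart 2 median avg session (min) ≈ 10; below-median browsers: Arc, Opera, Chrome. Among those, Chrome has the highest market share (%) (≈ 60).

Chrome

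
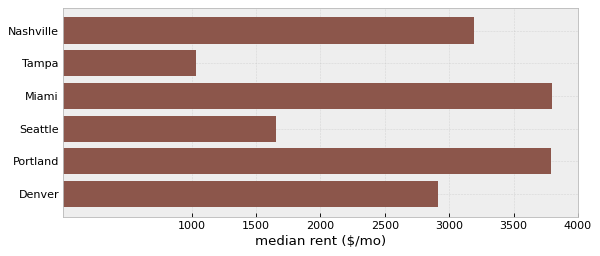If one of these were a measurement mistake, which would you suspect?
Tampa ≈ 1000; the rest sit between ≈ 1500 and ≈ 4000.

Tampa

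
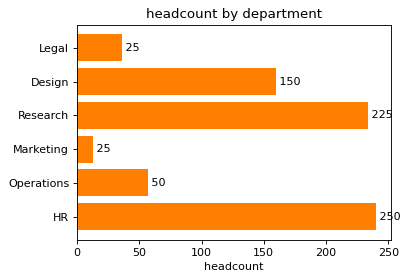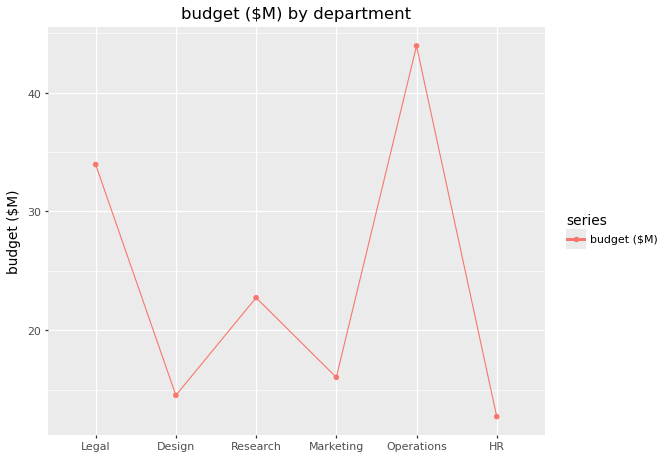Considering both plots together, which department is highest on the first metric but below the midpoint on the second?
HR

Chart 2 median budget ($M) ≈ 20; below-median departments: Design, Marketing, HR. Among those, HR has the highest headcount (≈ 250).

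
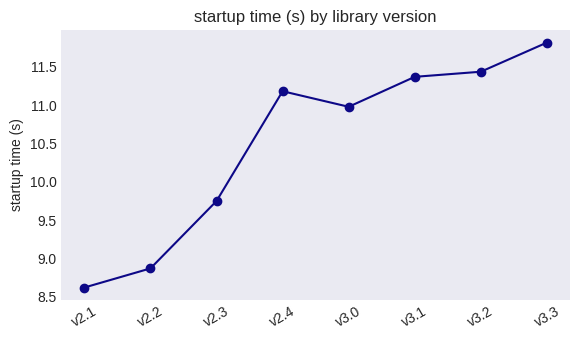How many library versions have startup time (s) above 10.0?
5

Above 10.0: v2.4, v3.0, v3.1, v3.2, v3.3.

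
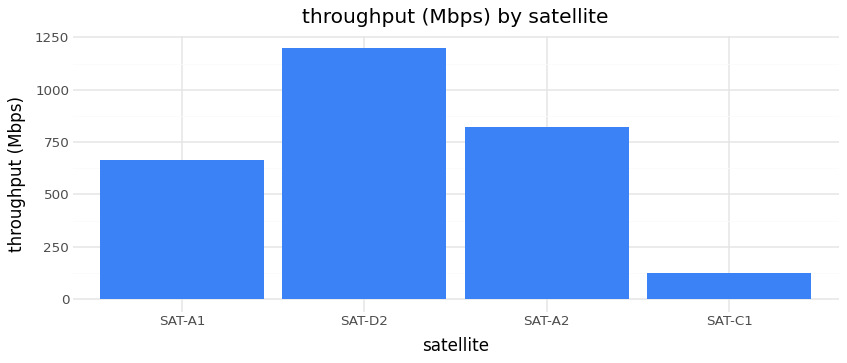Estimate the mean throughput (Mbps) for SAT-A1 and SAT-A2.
(700 + 800) / 2 ≈ 750.

≈ 750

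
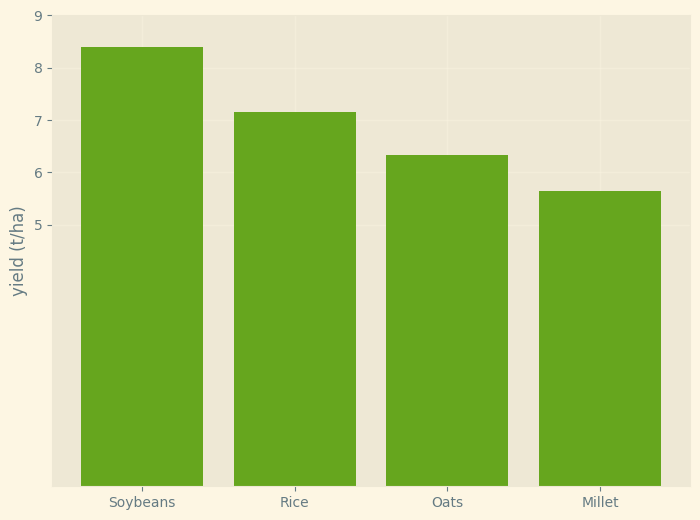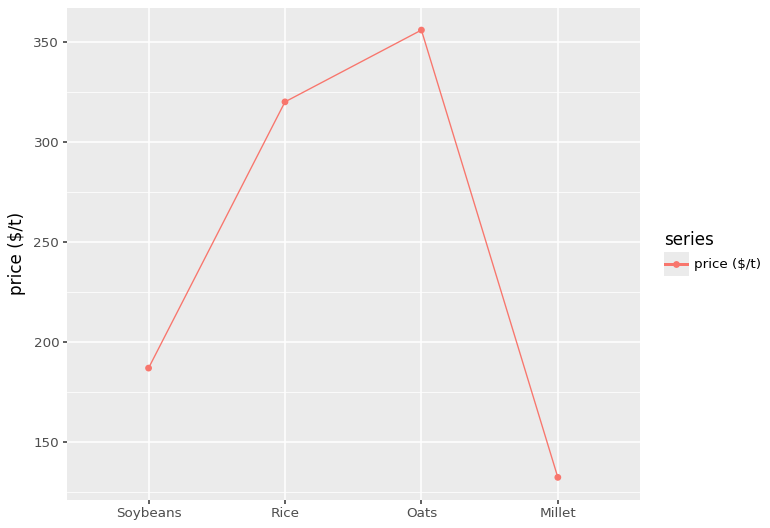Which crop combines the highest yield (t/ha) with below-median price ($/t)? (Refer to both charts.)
Chart 2 median price ($/t) ≈ 250; below-median crops: Soybeans, Millet. Among those, Soybeans has the highest yield (t/ha) (≈ 8).

Soybeans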